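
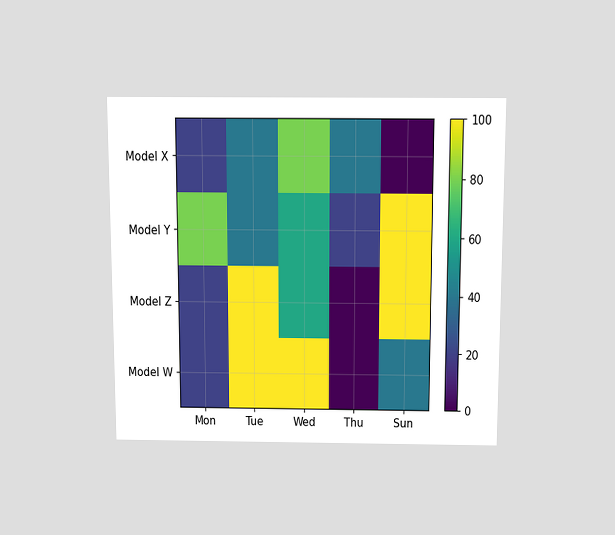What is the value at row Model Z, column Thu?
0

The chart is viewed slightly from above. Matching cell (Model Z, Thu) against the colorbar gives 0.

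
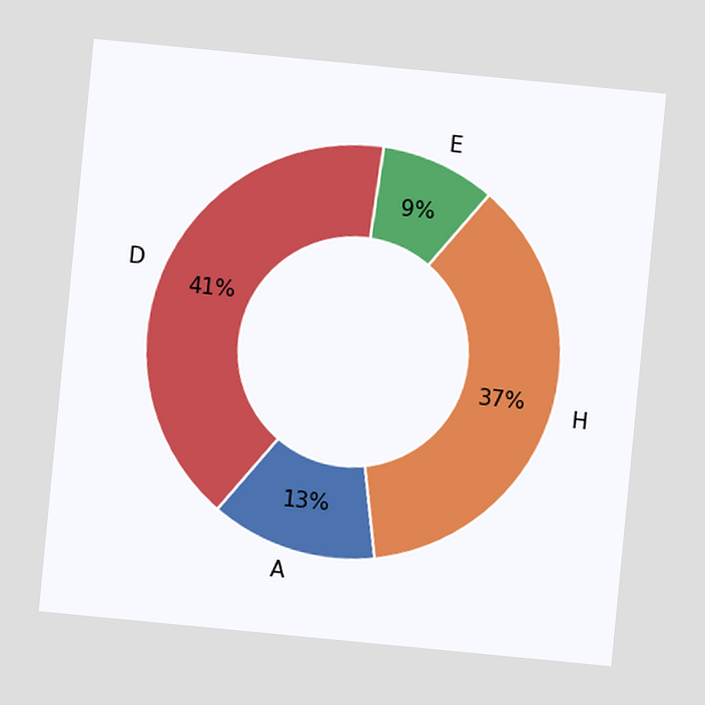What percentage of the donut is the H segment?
The chart is tilted about 5° clockwise. The H segment takes up 37% of the ring.

37%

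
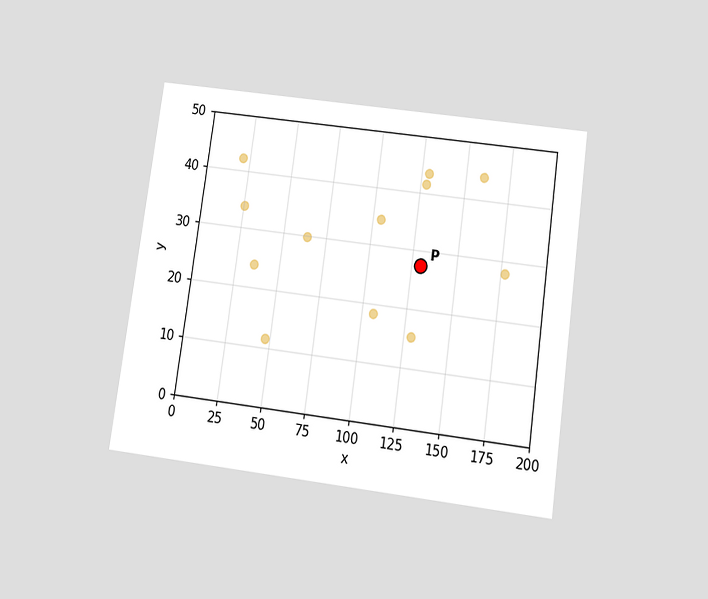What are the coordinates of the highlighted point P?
(130, 27.5)

The chart is tilted about 8° clockwise and viewed slightly from below. Following the gridlines from P to each axis, P sits at (130, 27.5).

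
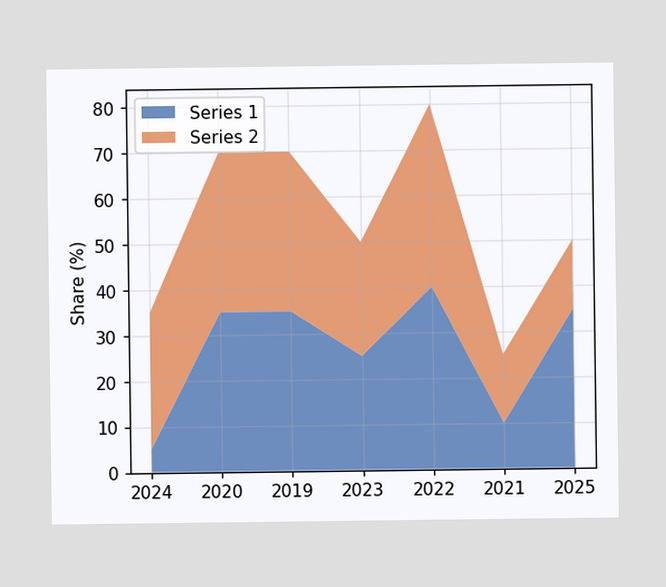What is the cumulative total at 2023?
50%

The stacked total at 2023 reaches 50%.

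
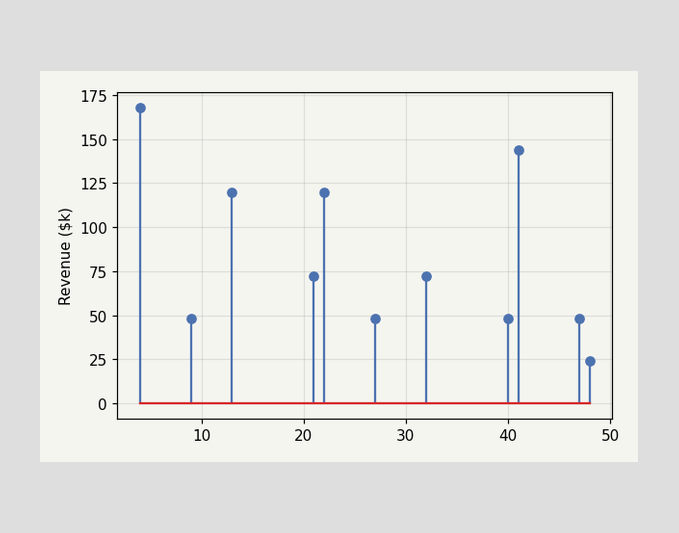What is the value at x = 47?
$48k

The stem at x=47 reaches $48k.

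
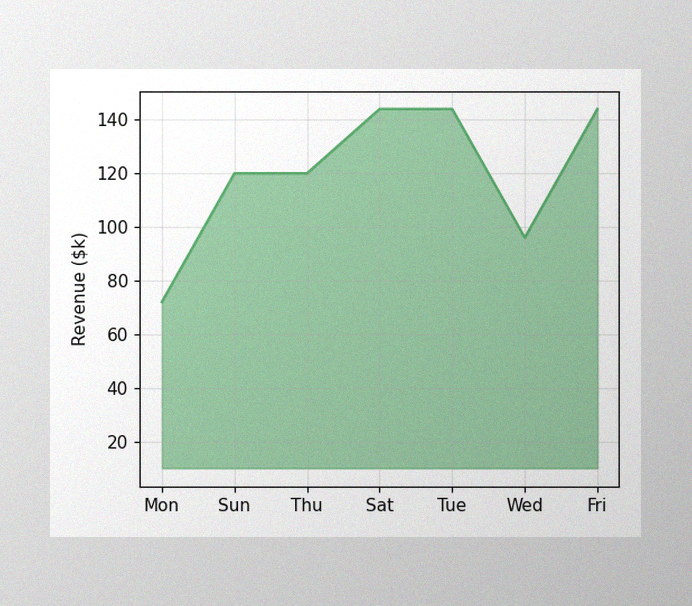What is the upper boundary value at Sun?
The image has some photo noise and uneven lighting. At Sun the upper boundary is at $120k.

$120k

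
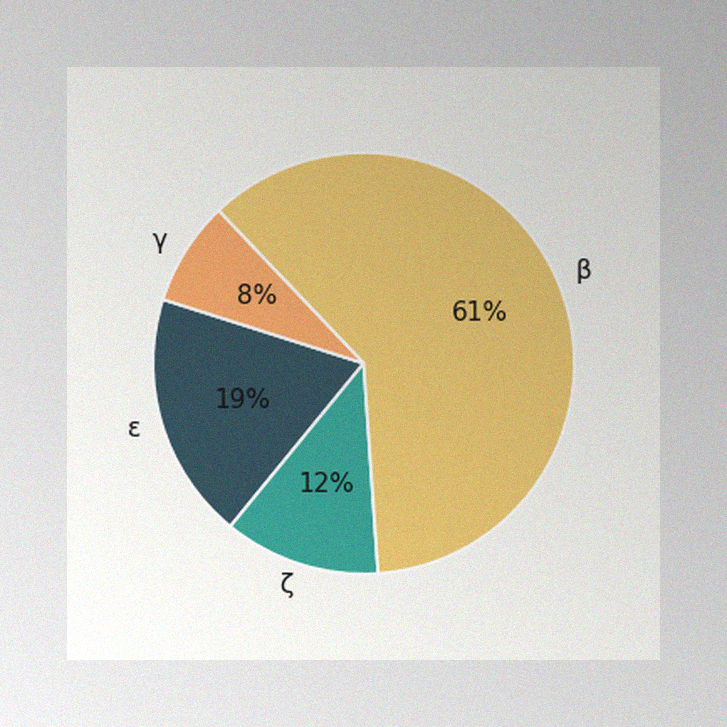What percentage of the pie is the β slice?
The image has some photo noise and uneven lighting. The β slice takes up 61% of the pie.

61%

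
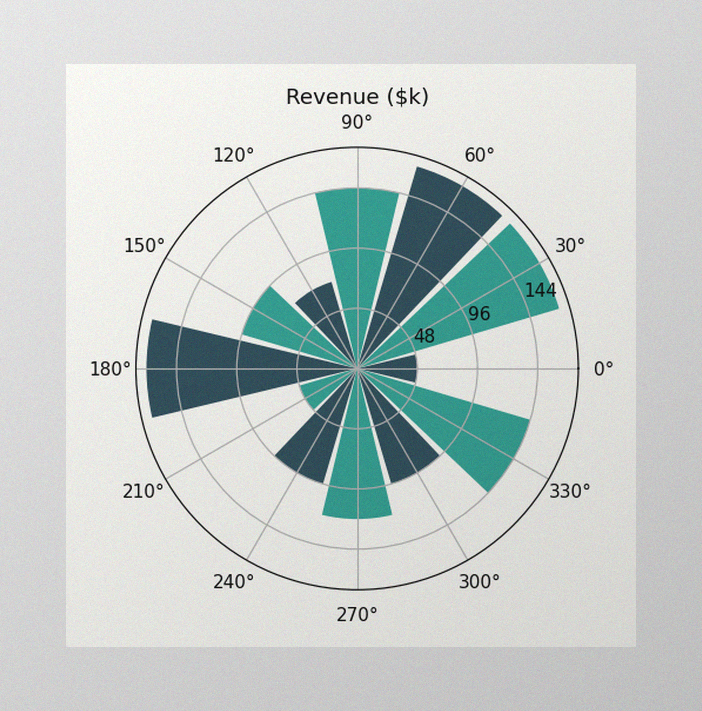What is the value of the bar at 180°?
$168k

The image has some photo noise and uneven lighting. The bar at 180° reaches $168k on the radial axis.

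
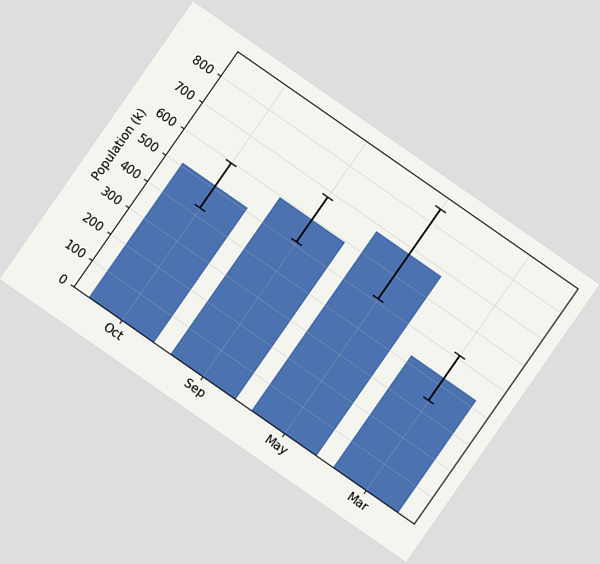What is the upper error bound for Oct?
595k

The chart is tilted about 35° clockwise. The Oct bar's upper whisker reaches 595k.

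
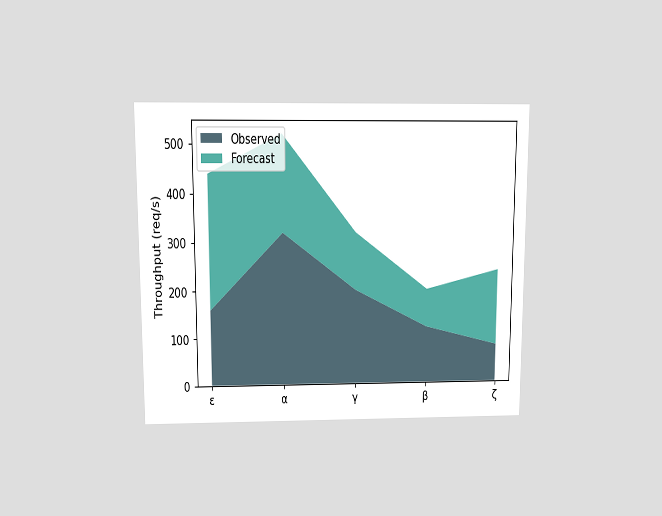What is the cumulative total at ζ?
240req/s

The chart is viewed slightly from above. The stacked total at ζ reaches 240req/s.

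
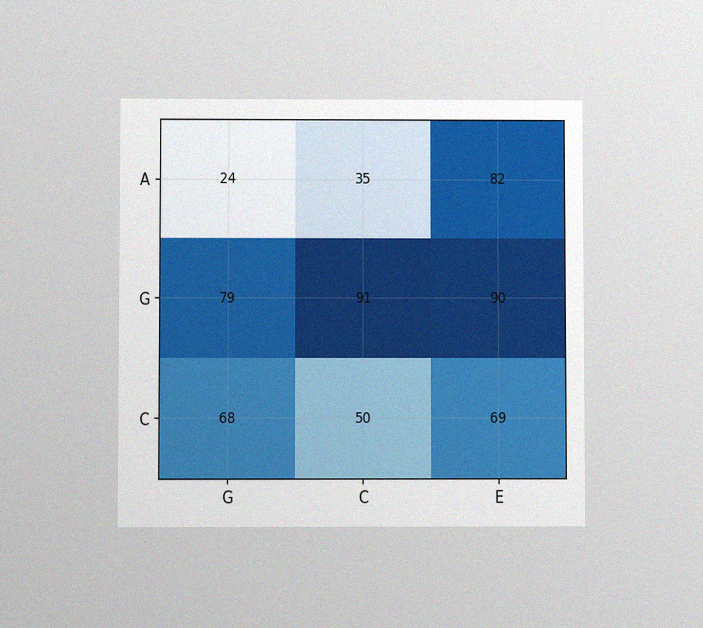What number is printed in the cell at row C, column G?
68

The chart is viewed at a slight angle, with some photo noise. The (C, G) cell reads 68.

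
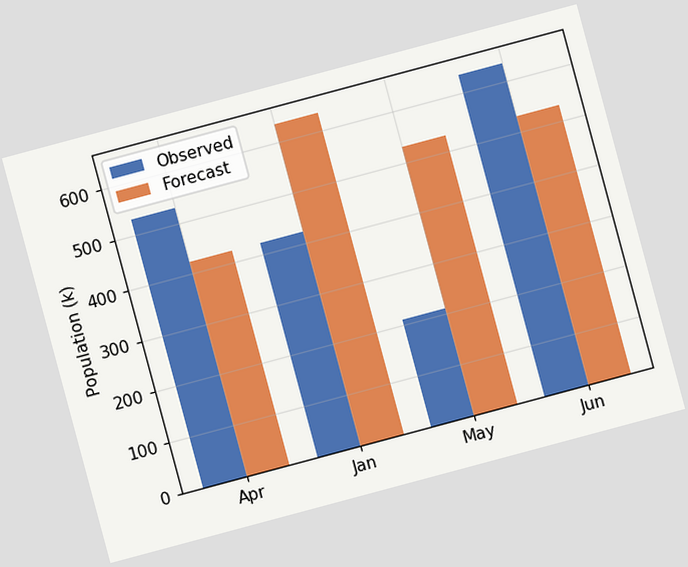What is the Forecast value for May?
The chart is tilted about 15° counter-clockwise. The Forecast bar at May reaches 530k on the y-axis.

530k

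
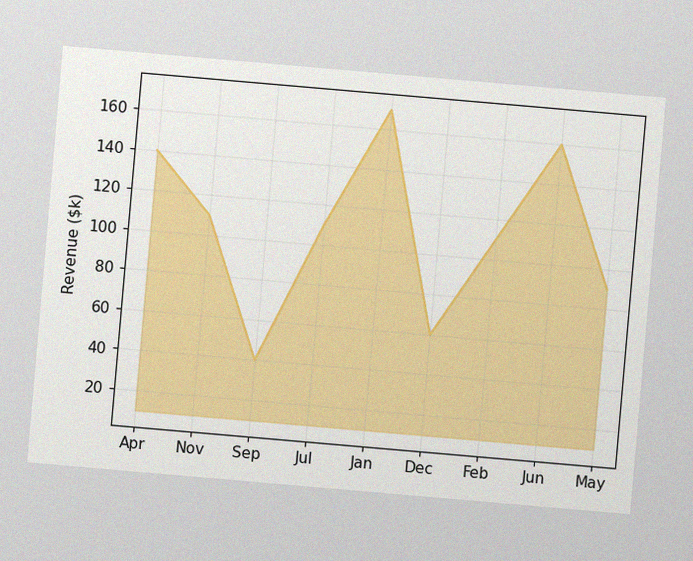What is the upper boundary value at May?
$90k

The chart is tilted about 5° clockwise, with some photo noise. At May the upper boundary is at $90k.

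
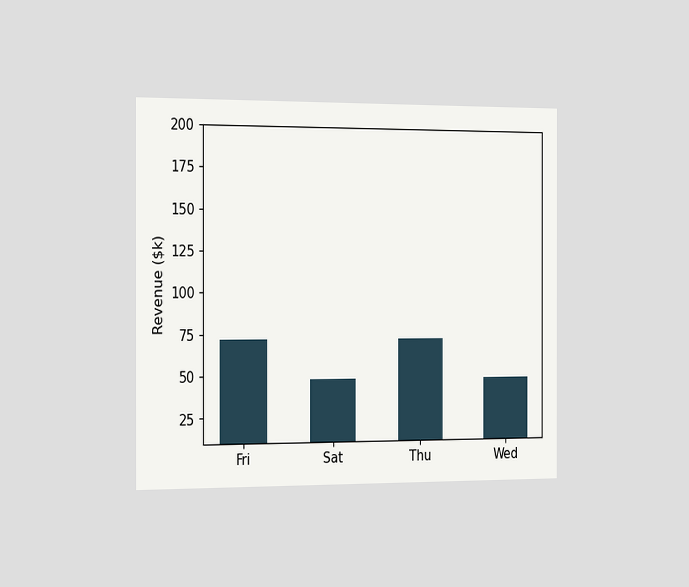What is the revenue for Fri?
The chart is viewed slightly from the left. Reading along the chart's y-axis, the Fri bar reaches $72k.

$72k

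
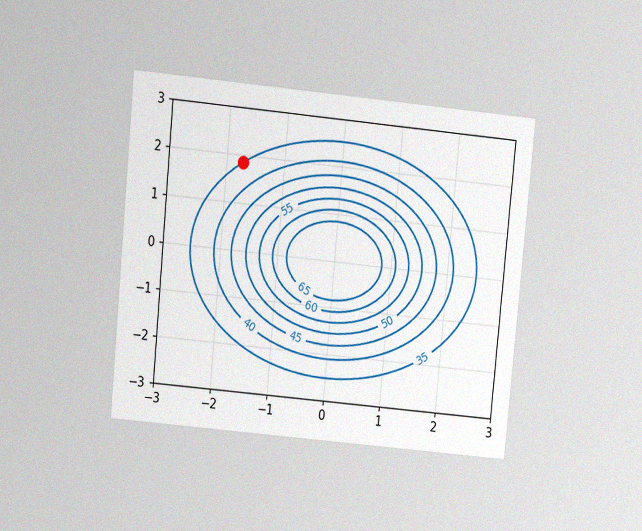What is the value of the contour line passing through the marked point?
The chart is tilted about 6° clockwise and viewed at a slight angle, with some photo noise. The marked point sits on the contour labelled 35.

35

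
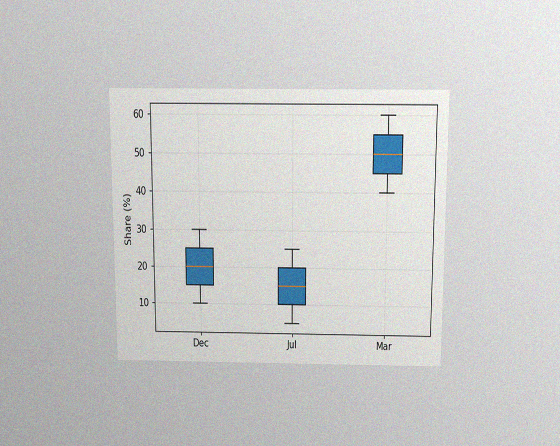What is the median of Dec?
20%

The chart is viewed slightly from above, with some photo noise. The median line in the Dec box sits at 20%.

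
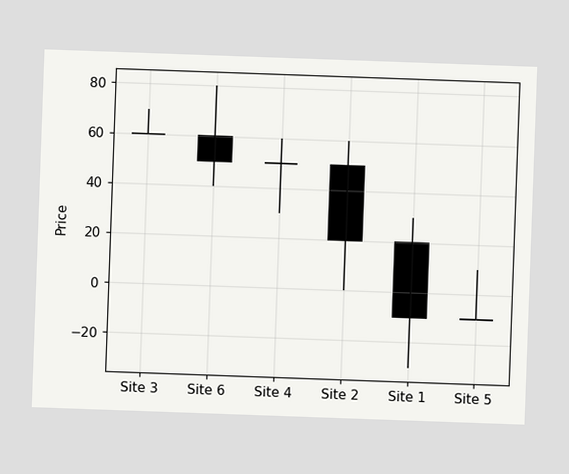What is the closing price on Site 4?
The chart is tilted about 2° clockwise. The Site 4 candle closes at 50.

50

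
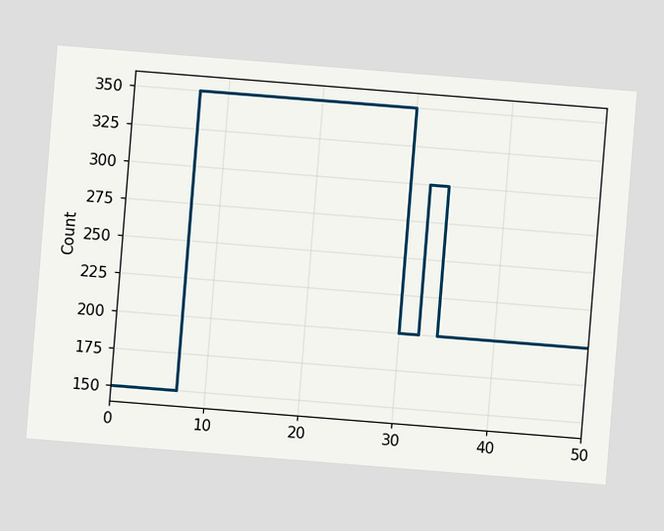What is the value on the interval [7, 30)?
350

The chart is tilted about 5° clockwise. On [7, 30) the step sits at 350.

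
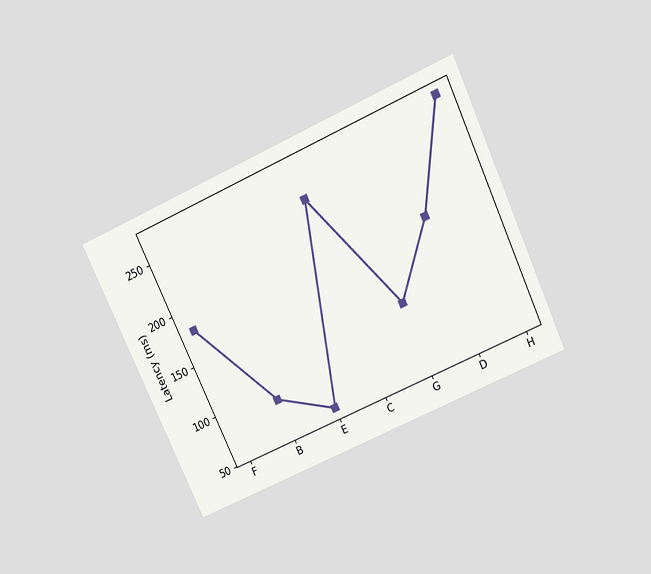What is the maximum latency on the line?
270ms

The chart is tilted about 25° counter-clockwise and viewed slightly from above. The highest point is at H, and reading across to the y-axis gives 270ms.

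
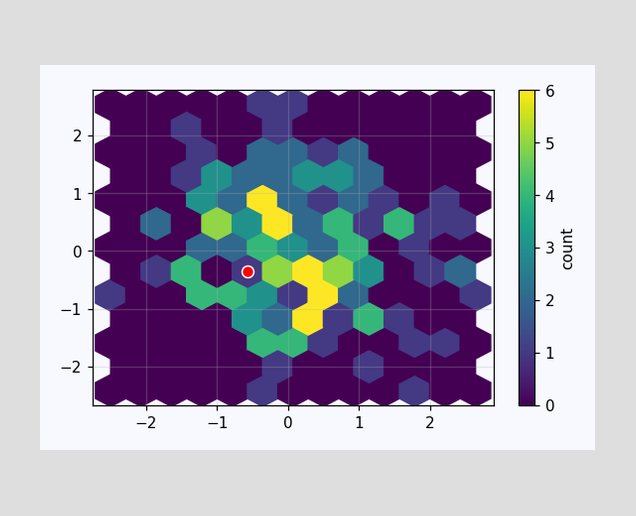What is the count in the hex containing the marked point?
1

The marked hex reads 1 on the colorbar.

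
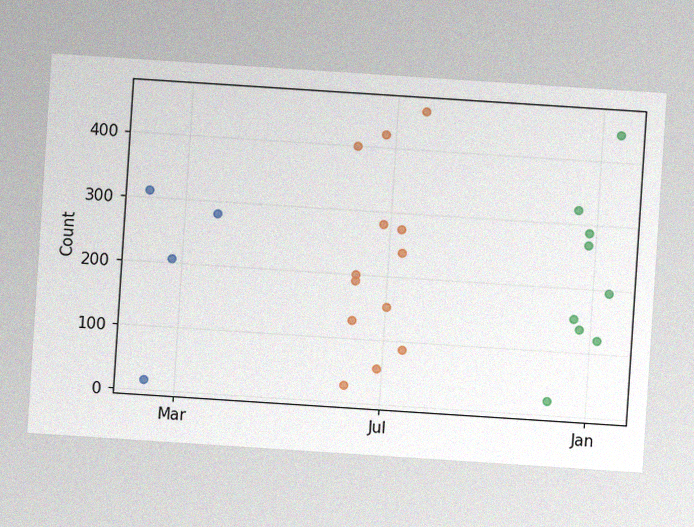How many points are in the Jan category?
The chart is tilted about 4° clockwise, with some photo noise. Counting the markers in the Jan column gives 9.

9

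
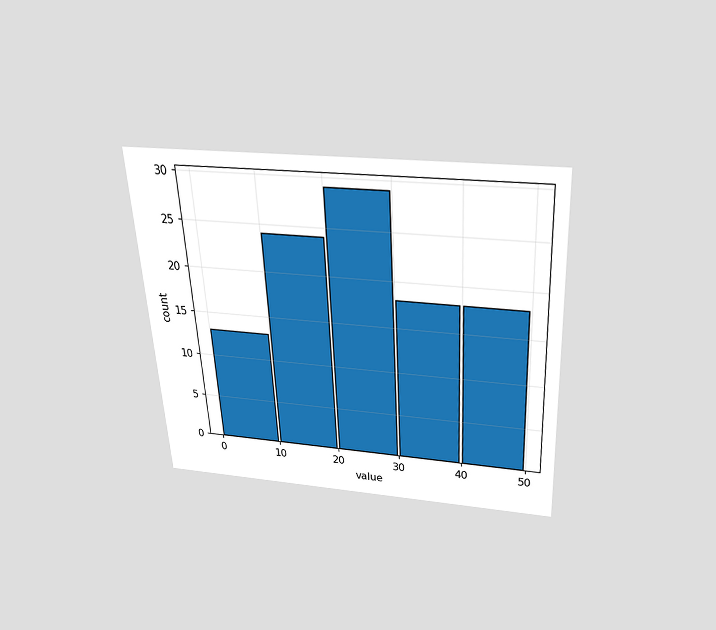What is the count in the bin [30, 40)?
18

The chart is tilted about 3° counter-clockwise and viewed slightly from above. The [30, 40) bin has height 18.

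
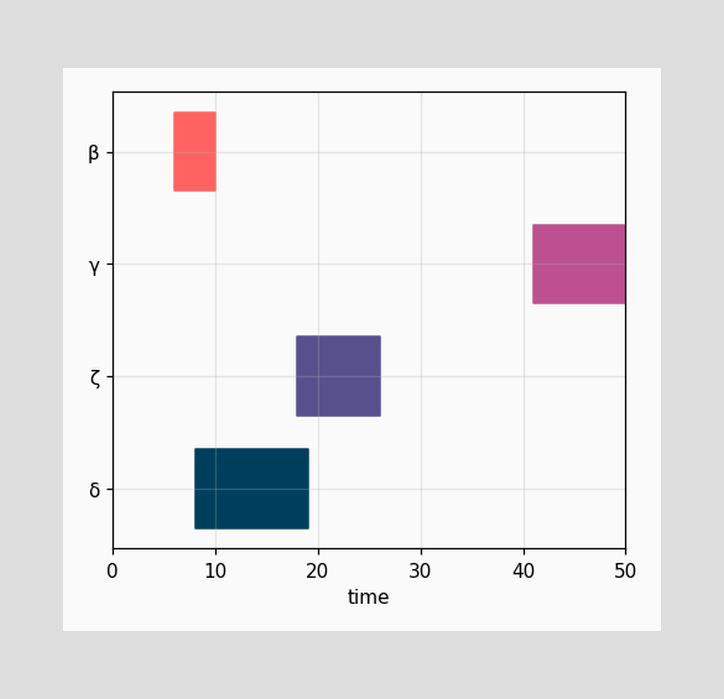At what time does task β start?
The β bar begins at t=6.

6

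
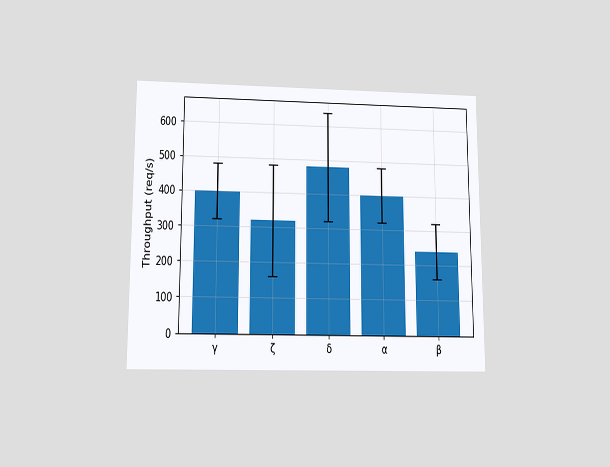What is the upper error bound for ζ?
The chart is viewed slightly from below. The ζ bar's upper whisker reaches 480req/s.

480req/s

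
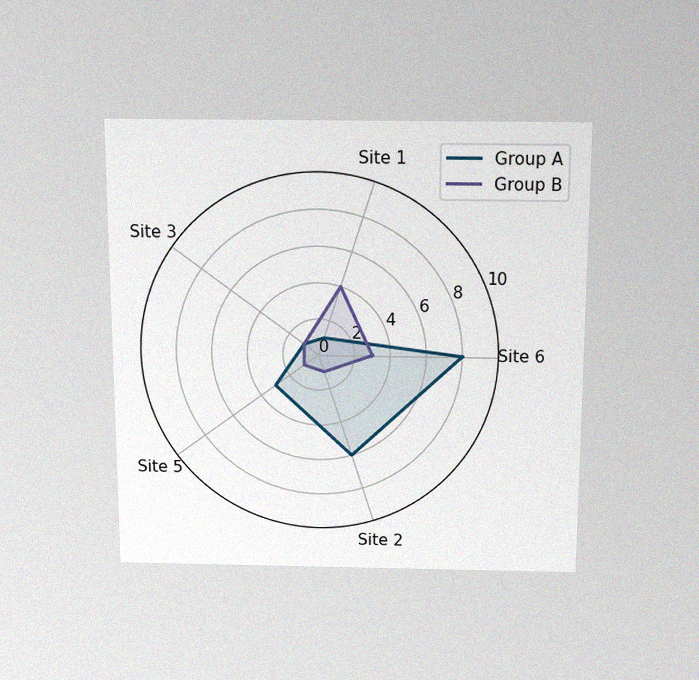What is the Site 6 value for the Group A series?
8

The chart is viewed slightly from above, with some photo noise. On the Site 6 axis, Group A reaches 8.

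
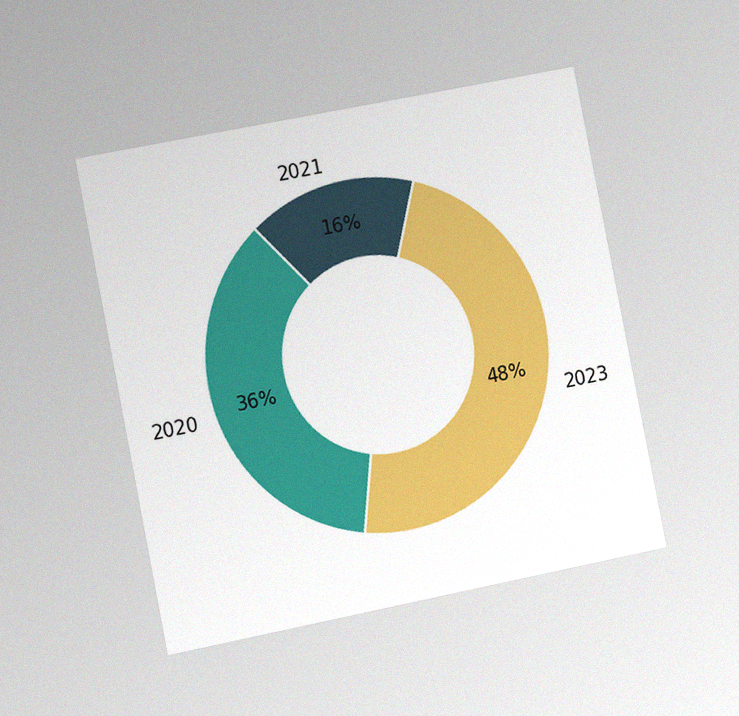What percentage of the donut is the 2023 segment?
48%

The chart is tilted about 11° counter-clockwise and viewed slightly from the left, with some photo noise. The 2023 segment takes up 48% of the ring.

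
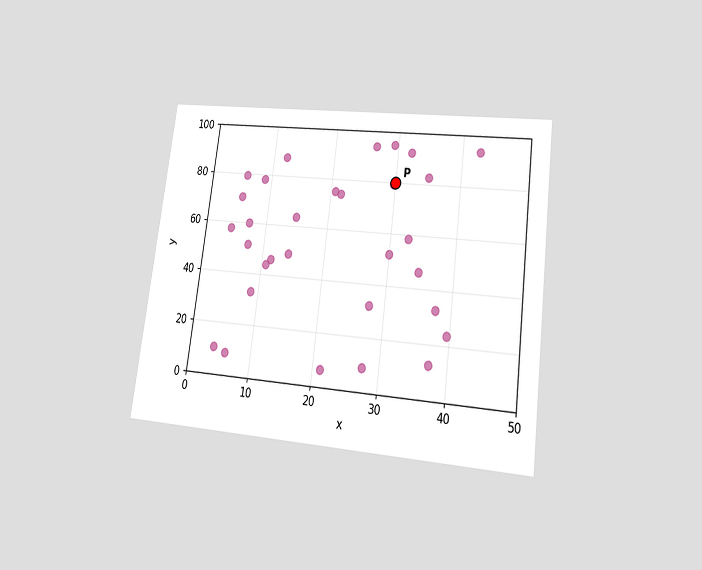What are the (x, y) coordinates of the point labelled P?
The chart is tilted about 7° clockwise and viewed at a slight angle. Following the gridlines from P to each axis, P sits at (30, 80).

(30, 80)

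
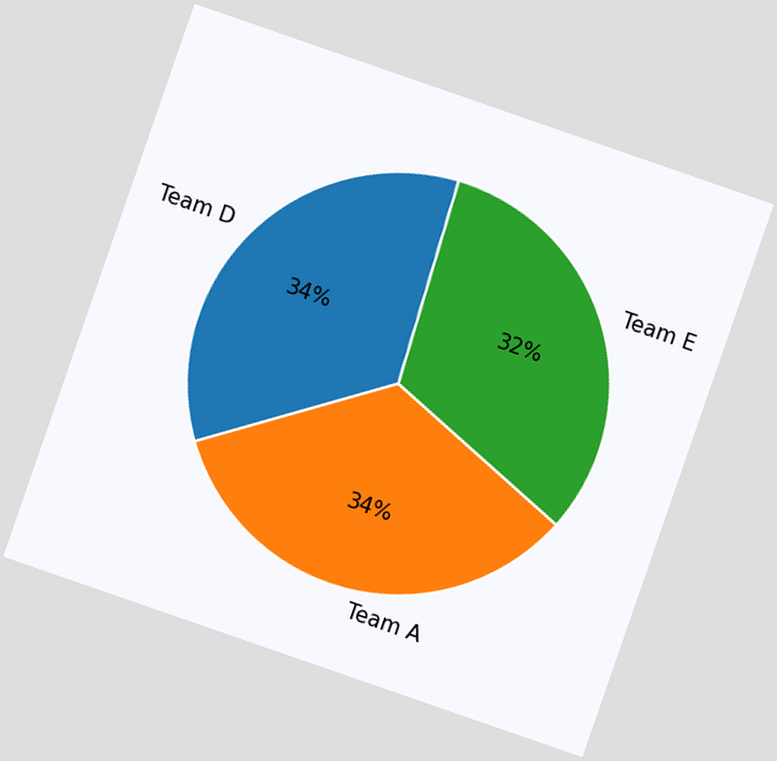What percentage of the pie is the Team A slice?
34%

The chart is tilted about 19° clockwise. The Team A slice takes up 34% of the pie.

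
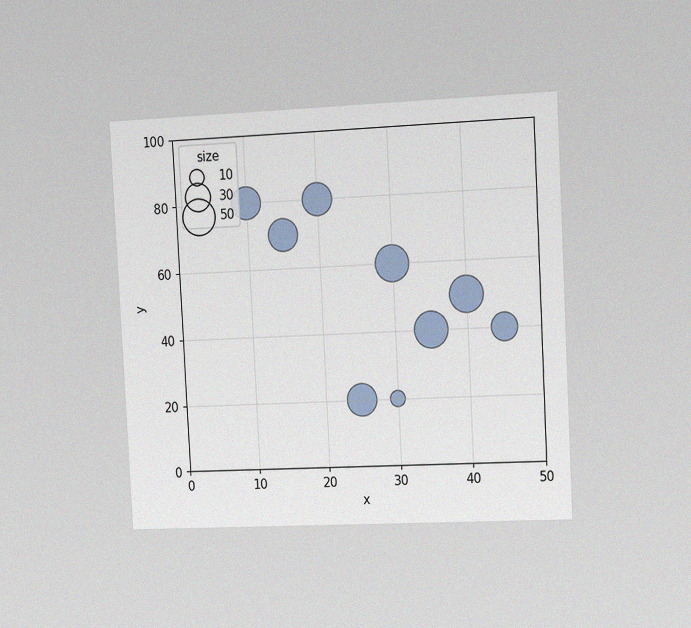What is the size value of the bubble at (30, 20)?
The chart is tilted about 3° counter-clockwise and viewed slightly from the right, with some photo noise. Matching the bubble at (30, 20) against the size legend gives 10.

10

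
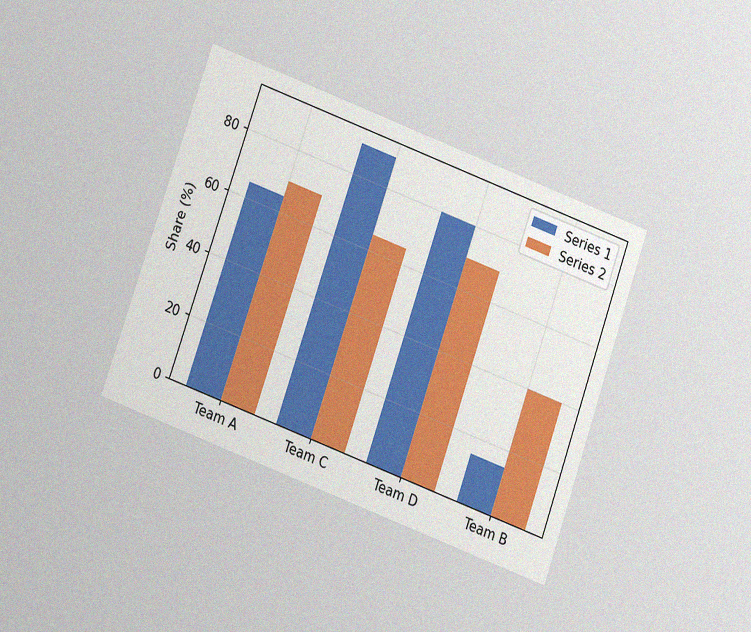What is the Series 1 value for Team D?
The chart is tilted about 20° clockwise and viewed at a slight angle, with some photo noise. The Series 1 bar at Team D reaches 80% on the y-axis.

80%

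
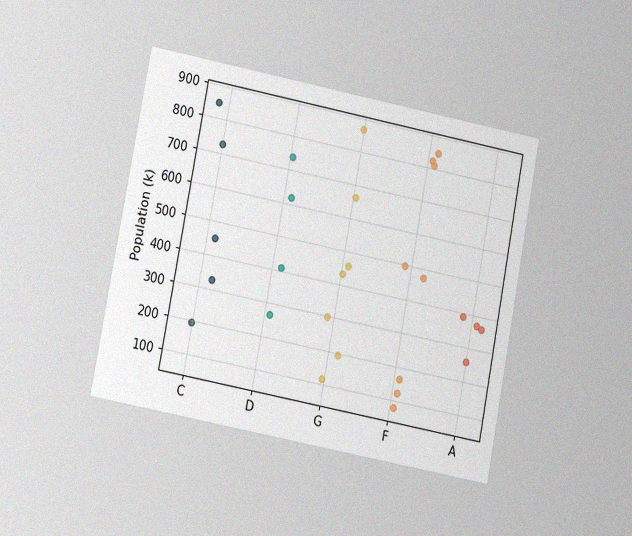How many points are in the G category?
The chart is tilted about 11° clockwise and viewed at a slight angle, with some photo noise. Counting the markers in the G column gives 7.

7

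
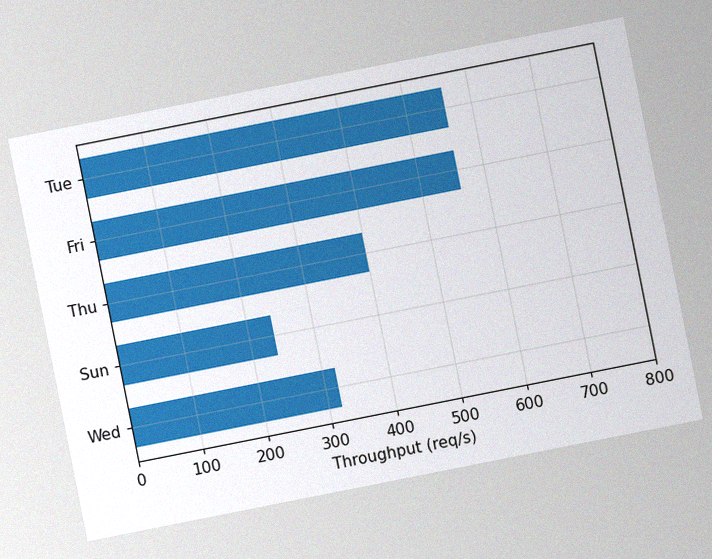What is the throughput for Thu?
The chart is tilted about 11° counter-clockwise, with some photo noise. Reading along the chart's x-axis, the Thu bar reaches 400req/s.

400req/s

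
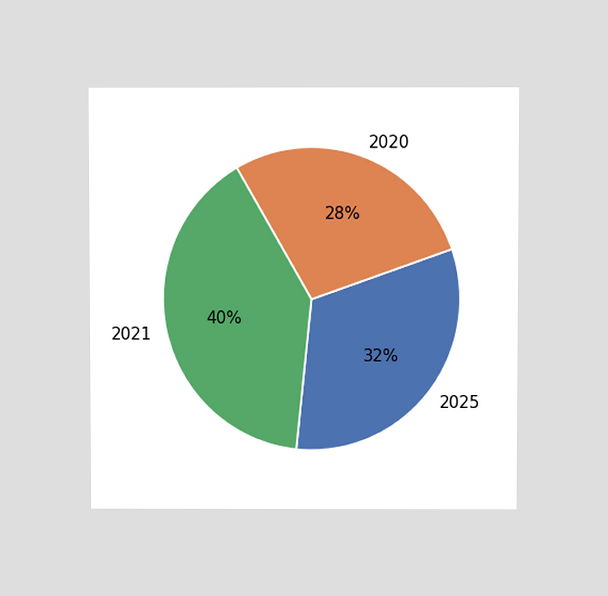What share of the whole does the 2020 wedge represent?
The chart is viewed at a slight angle. The 2020 slice takes up 28% of the pie.

28%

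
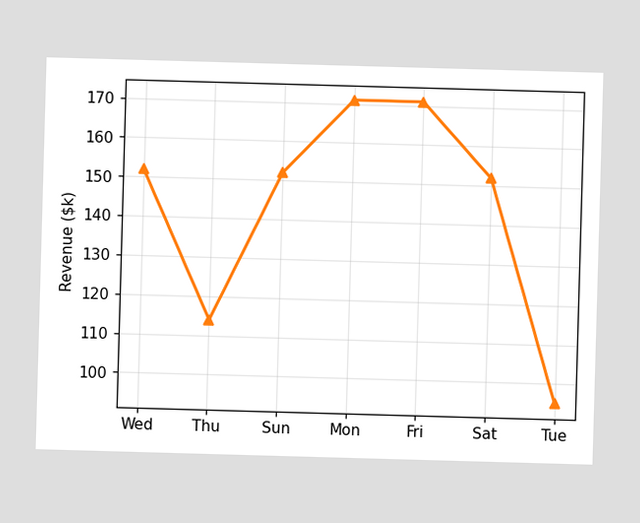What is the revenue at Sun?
$152k

At Sun, the line is at $152k.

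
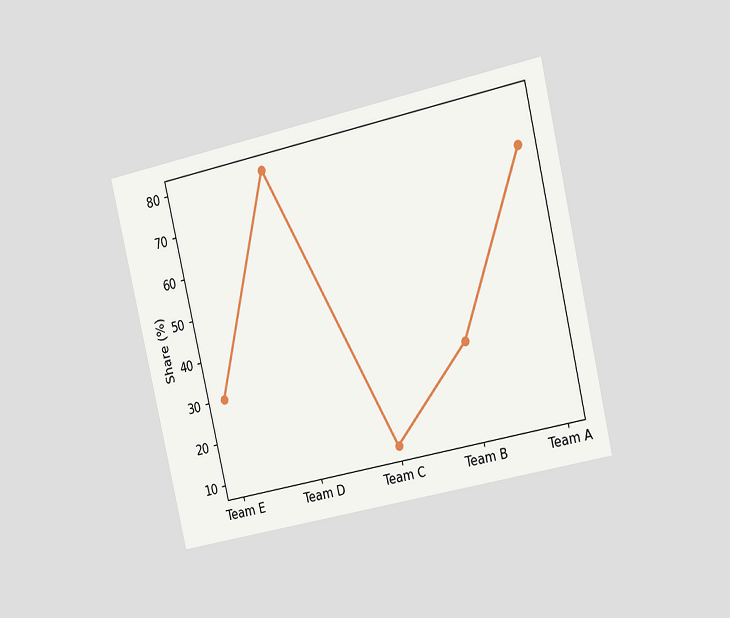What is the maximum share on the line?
80%

The chart is tilted about 13° counter-clockwise and viewed slightly from the right. The highest point is at Team D, and reading across to the y-axis gives 80%.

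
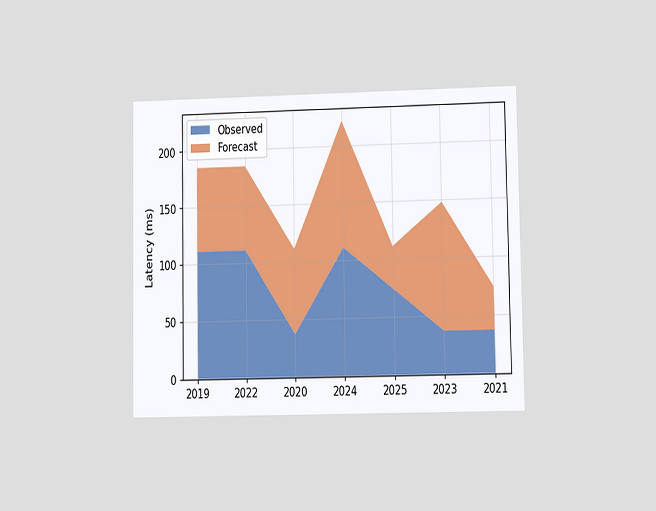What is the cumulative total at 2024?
The chart is viewed at a slight angle. The stacked total at 2024 reaches 222ms.

222ms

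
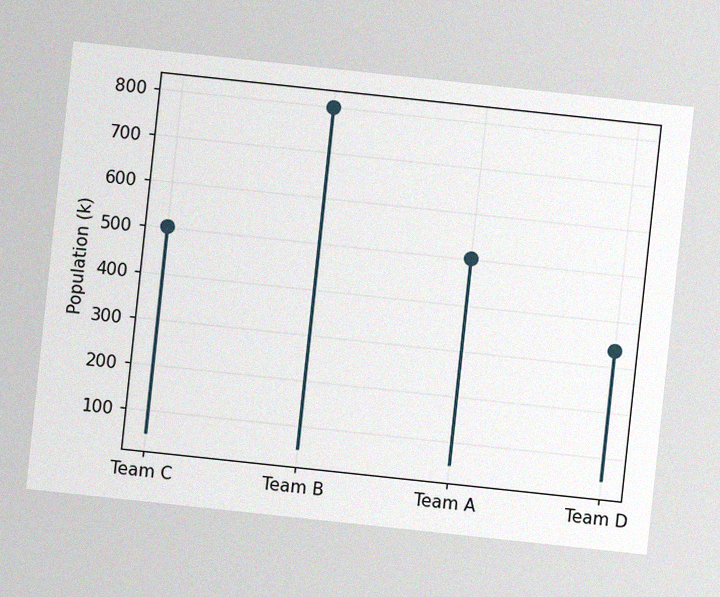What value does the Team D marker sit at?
The chart is tilted about 6° clockwise, with some photo noise. The Team D marker sits at 336k.

336k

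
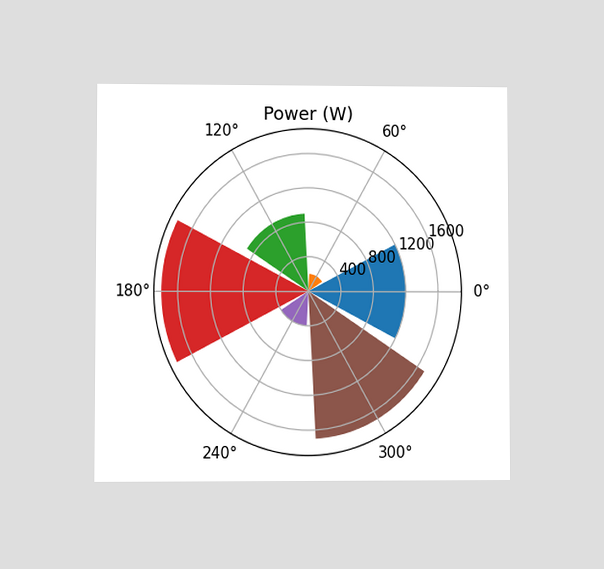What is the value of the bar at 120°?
900W

The chart is viewed at a slight angle. The bar at 120° reaches 900W on the radial axis.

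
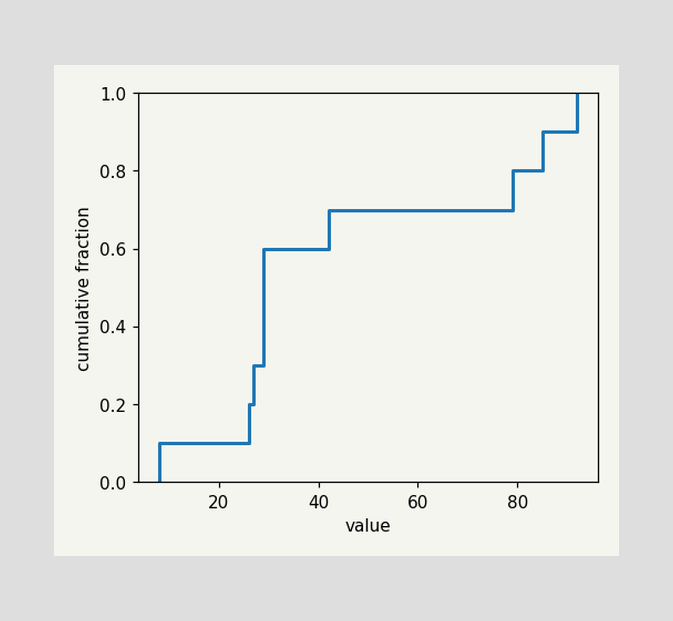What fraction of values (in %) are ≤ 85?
At x=85 the ECDF step is at 90%.

90%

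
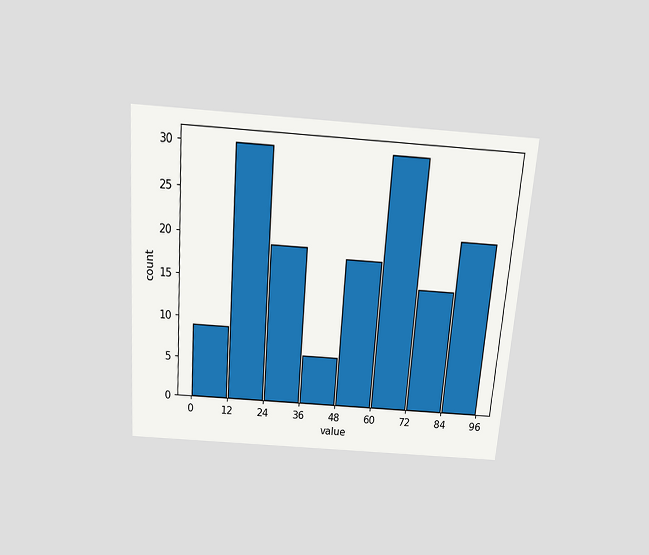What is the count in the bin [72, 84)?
The chart is tilted about 4° clockwise and viewed slightly from above. The [72, 84) bin has height 15.

15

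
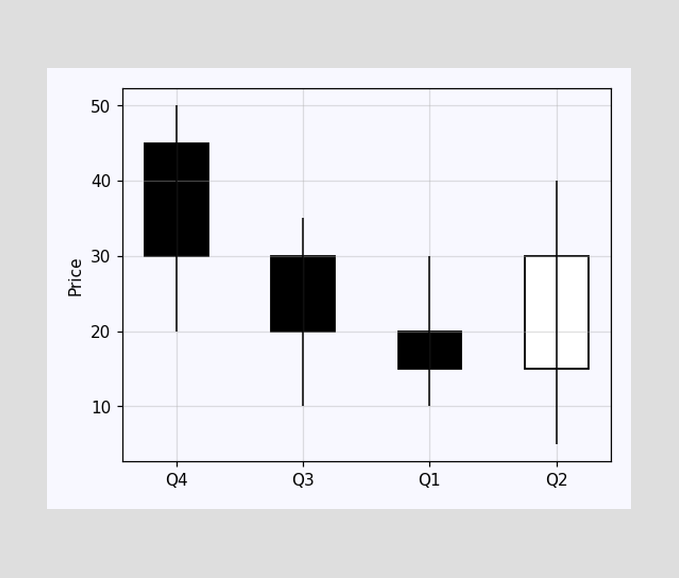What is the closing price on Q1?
15

The Q1 candle closes at 15.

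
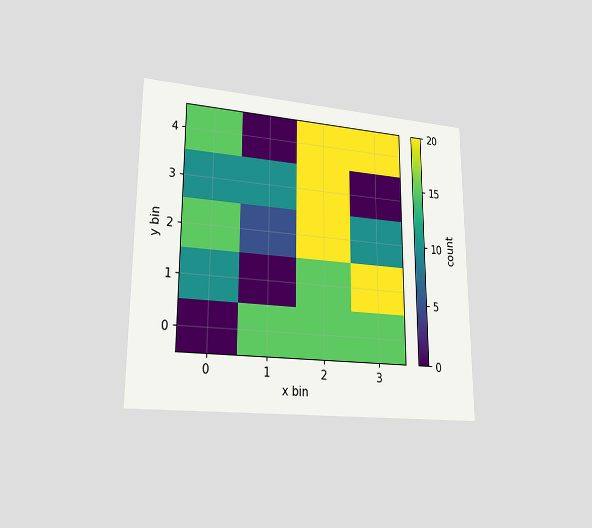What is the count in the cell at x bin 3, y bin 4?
20

The chart is viewed at a slight angle. Matching the cell (3, 4) against the colorbar gives 20.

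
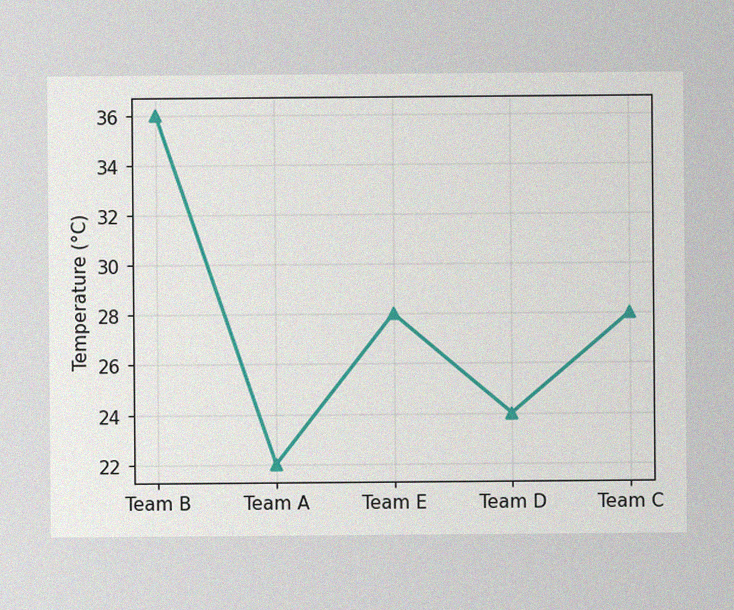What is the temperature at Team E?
28°C

The image has some photo noise and uneven lighting. At Team E, the line is at 28°C.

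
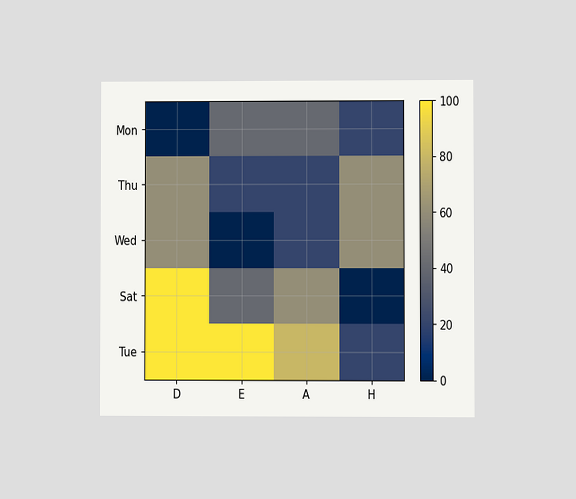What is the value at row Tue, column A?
The chart is viewed at a slight angle. Matching cell (Tue, A) against the colorbar gives 80.

80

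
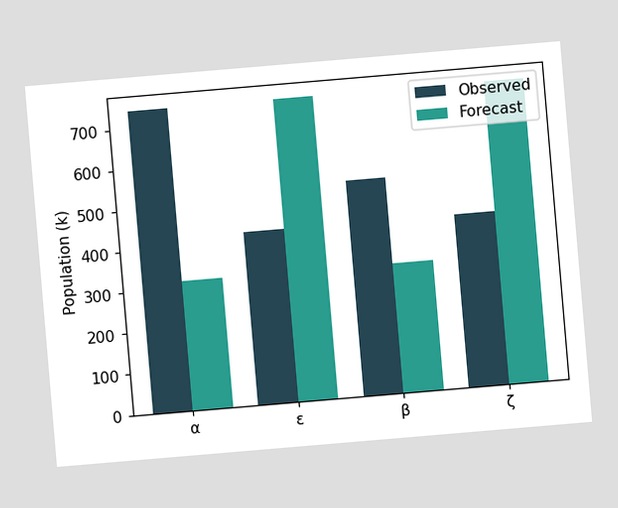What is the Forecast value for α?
The chart is tilted about 5° counter-clockwise. The Forecast bar at α reaches 318k on the y-axis.

318k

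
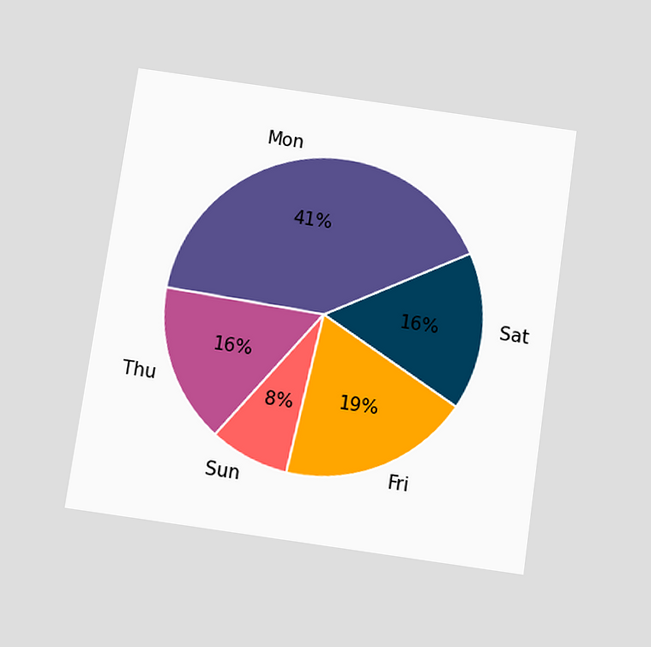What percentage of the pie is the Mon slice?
41%

The chart is tilted about 8° clockwise and viewed slightly from below. The Mon slice takes up 41% of the pie.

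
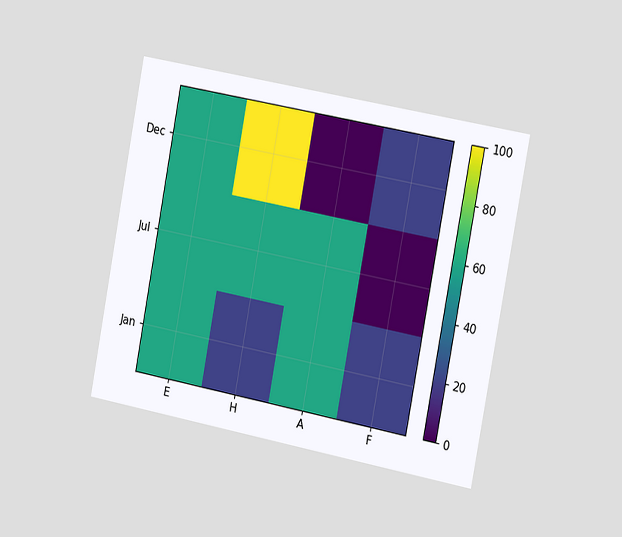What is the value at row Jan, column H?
20

The chart is tilted about 11° clockwise and viewed slightly from the right. Matching cell (Jan, H) against the colorbar gives 20.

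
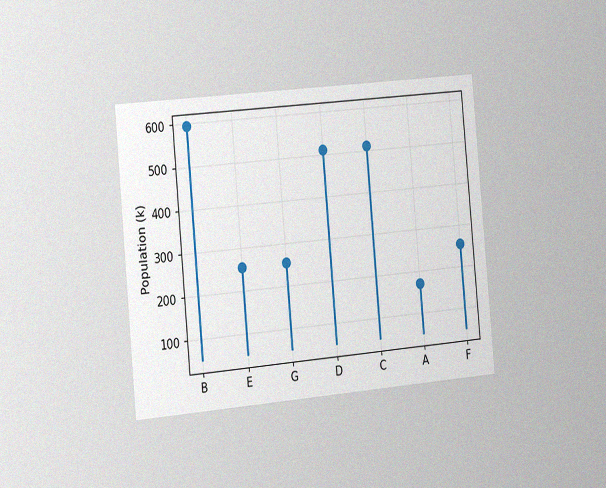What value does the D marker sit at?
The chart is tilted about 5° counter-clockwise and viewed slightly from the left, with some photo noise. The D marker sits at 510k.

510k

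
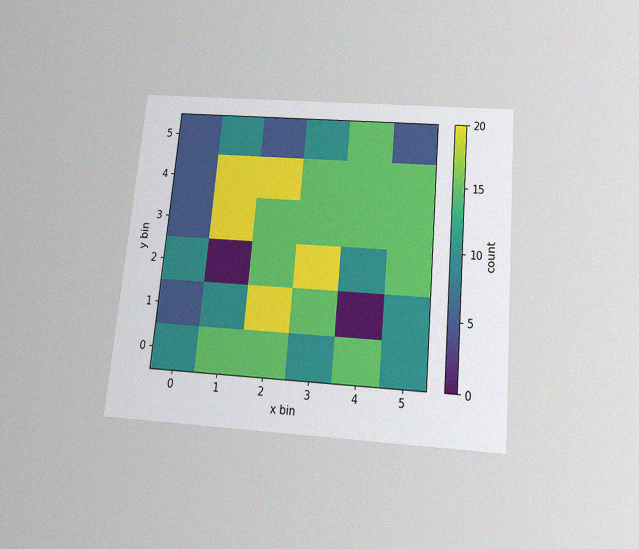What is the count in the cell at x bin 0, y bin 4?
5

The chart is tilted about 5° clockwise and viewed slightly from below, with some photo noise. Matching the cell (0, 4) against the colorbar gives 5.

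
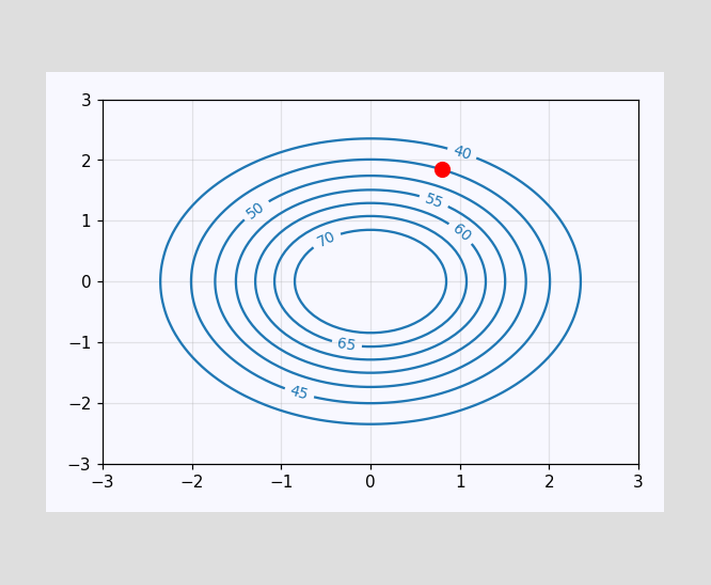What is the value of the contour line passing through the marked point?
The marked point sits on the contour labelled 45.

45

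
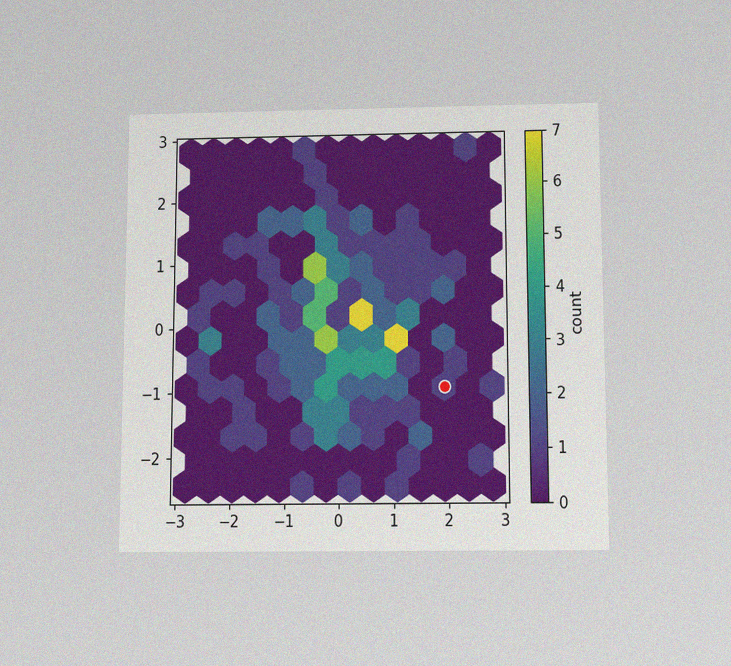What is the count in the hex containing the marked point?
1

The chart is viewed slightly from below, with some photo noise. The marked hex reads 1 on the colorbar.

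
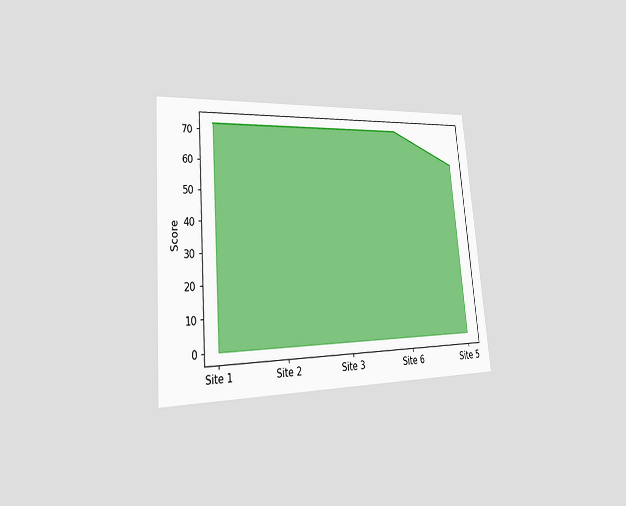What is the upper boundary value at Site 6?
72

The chart is tilted about 5° counter-clockwise and viewed slightly from the left. At Site 6 the upper boundary is at 72.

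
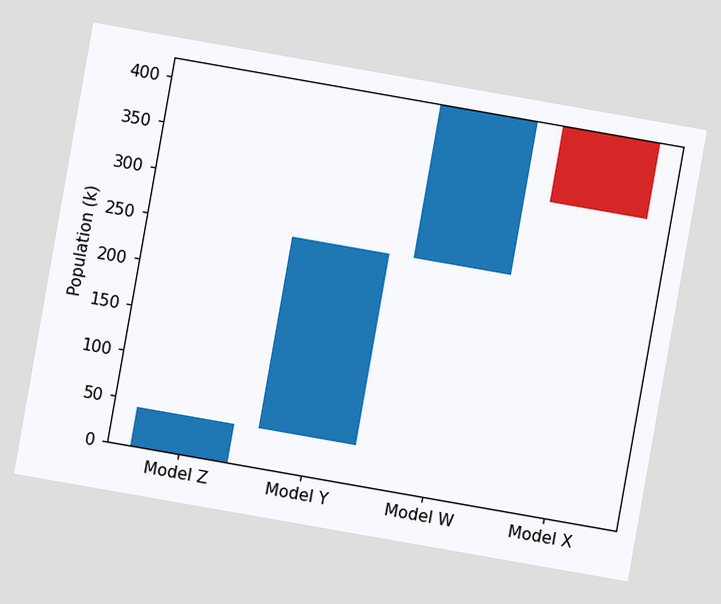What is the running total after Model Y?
The chart is tilted about 10° clockwise. After Model Y the running total reaches 252k.

252k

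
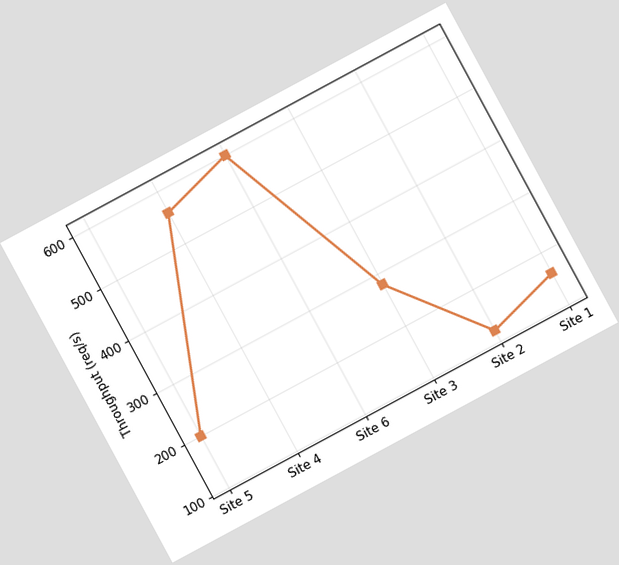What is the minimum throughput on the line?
120req/s

The chart is tilted about 28° counter-clockwise. The lowest point is at Site 2, and reading across to the y-axis gives 120req/s.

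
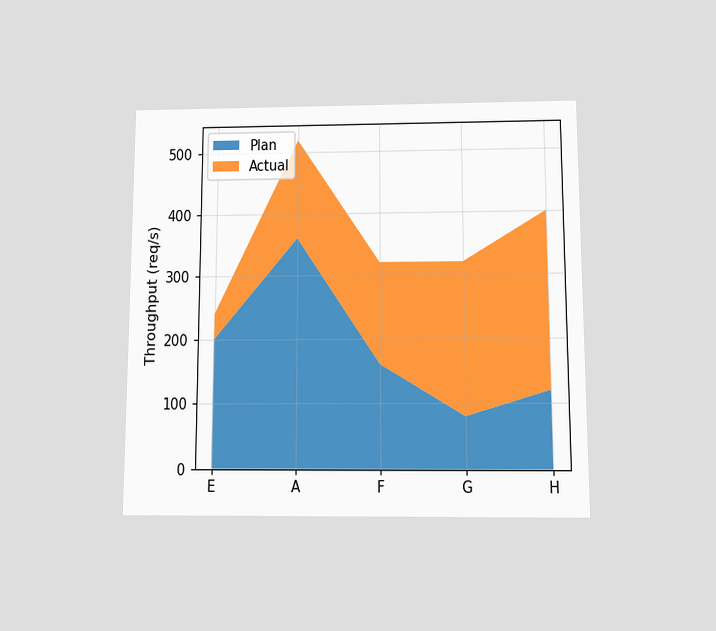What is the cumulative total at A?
520req/s

The chart is viewed slightly from below. The stacked total at A reaches 520req/s.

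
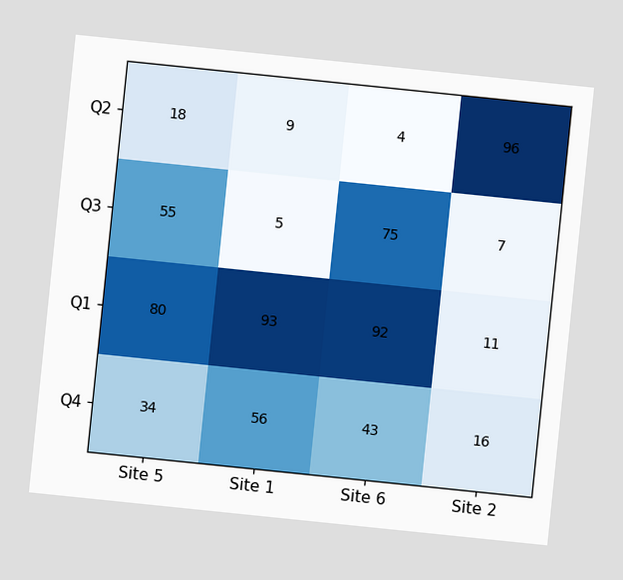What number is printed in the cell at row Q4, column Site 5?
34

The chart is tilted about 6° clockwise. The (Q4, Site 5) cell reads 34.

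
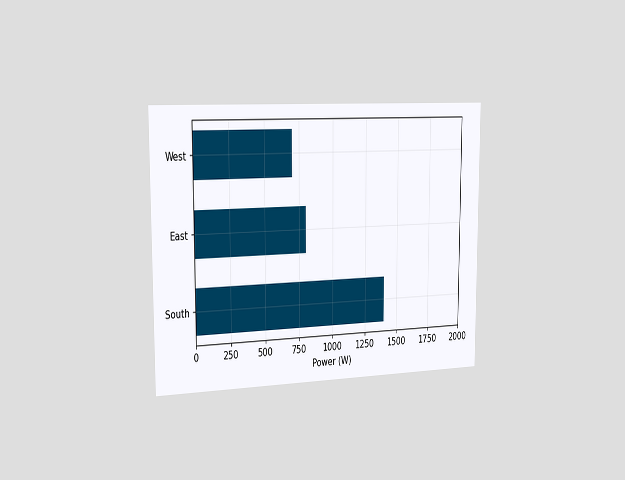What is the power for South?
1400W

The chart is viewed slightly from the left. Reading along the chart's x-axis, the South bar reaches 1400W.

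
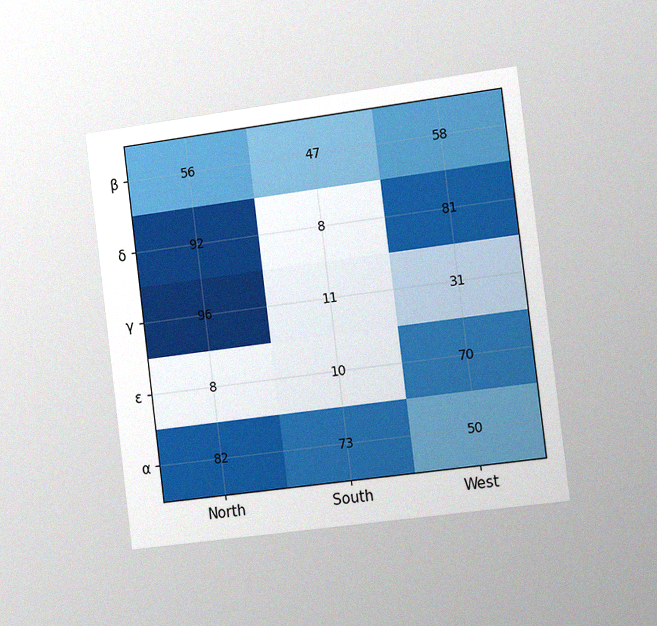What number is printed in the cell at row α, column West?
The chart is tilted about 7° counter-clockwise and viewed slightly from the right, with some photo noise. The (α, West) cell reads 50.

50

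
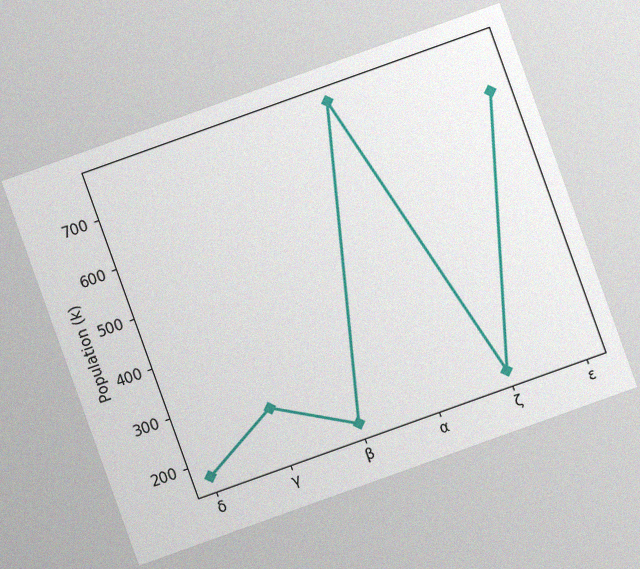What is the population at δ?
The chart is tilted about 20° counter-clockwise, with some photo noise. At δ, the line is at 170k.

170k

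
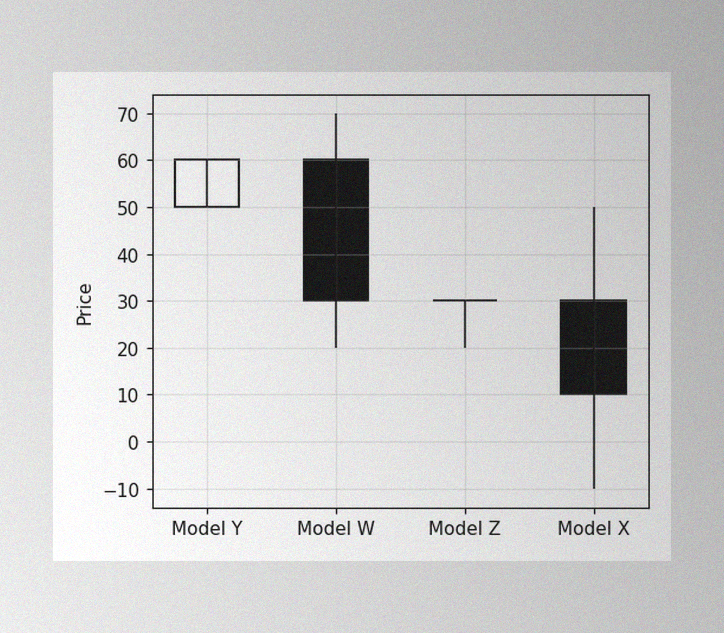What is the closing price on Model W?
The image has some photo noise and uneven lighting. The Model W candle closes at 30.

30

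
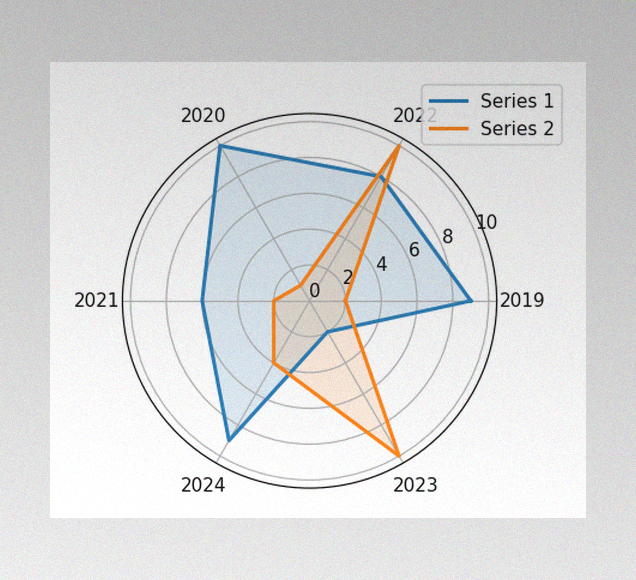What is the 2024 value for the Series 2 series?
The image has some photo noise and uneven lighting. On the 2024 axis, Series 2 reaches 4.

4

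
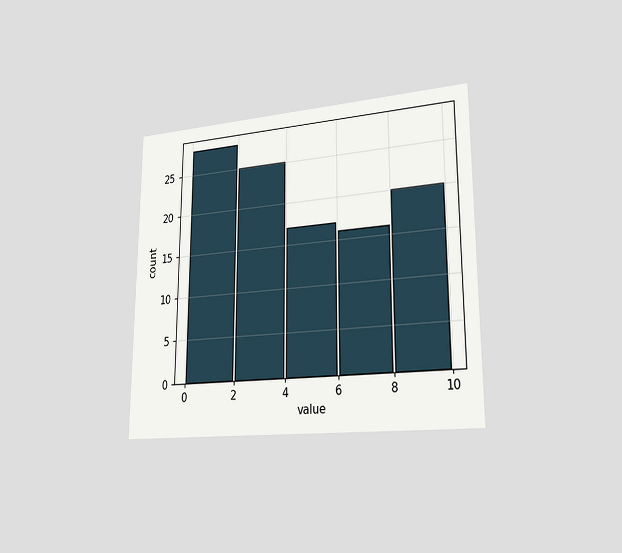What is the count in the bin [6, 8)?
The chart is viewed slightly from the right. The [6, 8) bin has height 16.

16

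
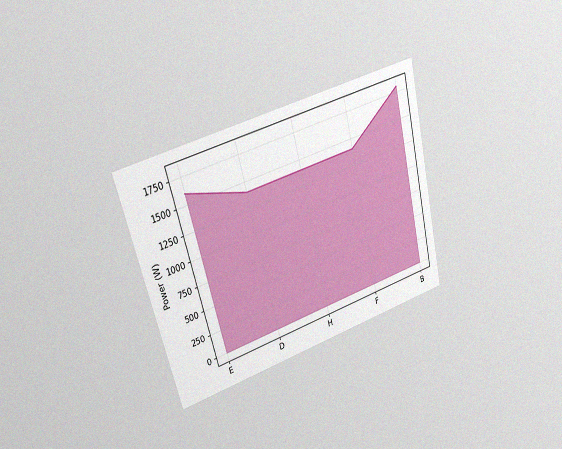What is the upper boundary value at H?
1400W

The chart is tilted about 14° counter-clockwise and viewed at a slight angle, with some photo noise. At H the upper boundary is at 1400W.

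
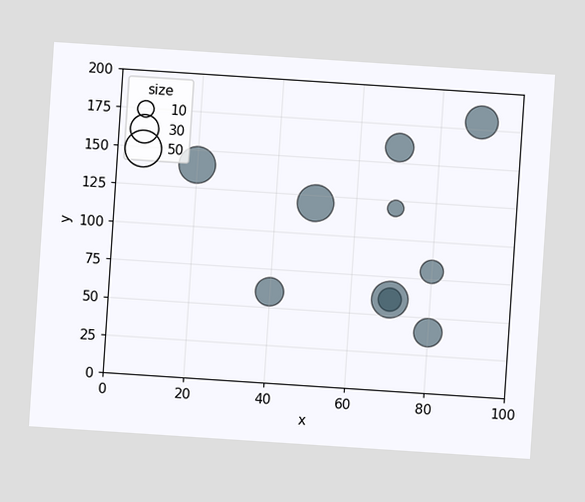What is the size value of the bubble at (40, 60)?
The chart is tilted about 4° clockwise. Matching the bubble at (40, 60) against the size legend gives 30.

30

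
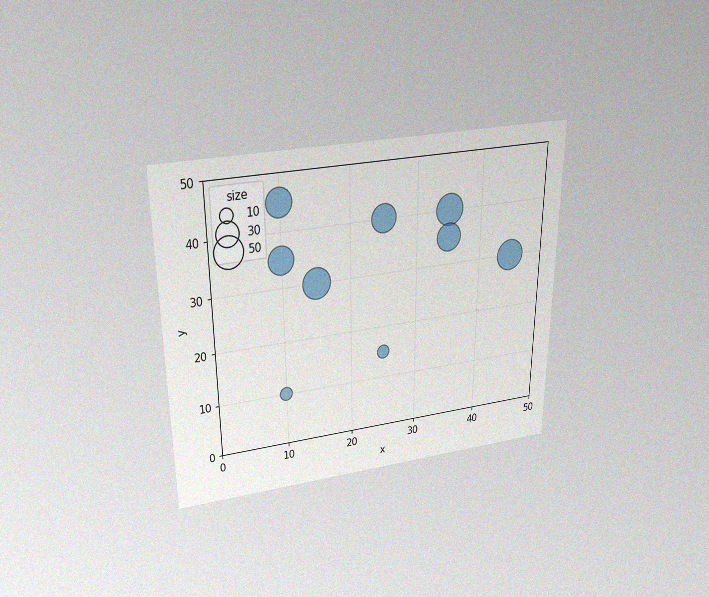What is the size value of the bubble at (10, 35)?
The chart is viewed slightly from above, with some photo noise. Matching the bubble at (10, 35) against the size legend gives 40.

40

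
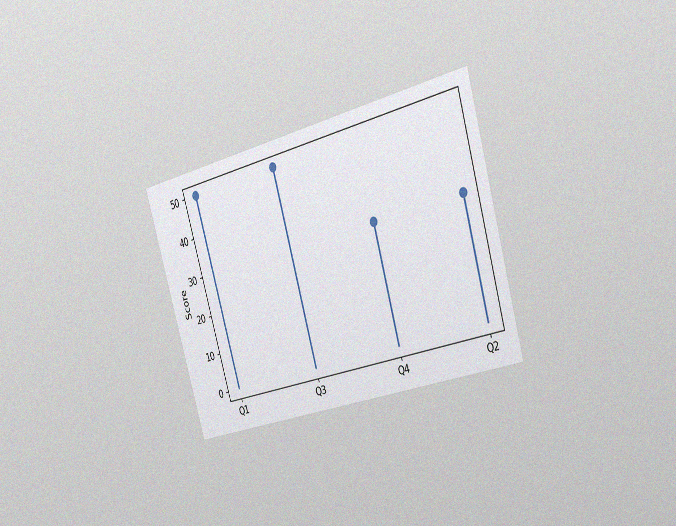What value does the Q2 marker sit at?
30

The chart is tilted about 16° counter-clockwise and viewed slightly from the right, with some photo noise. The Q2 marker sits at 30.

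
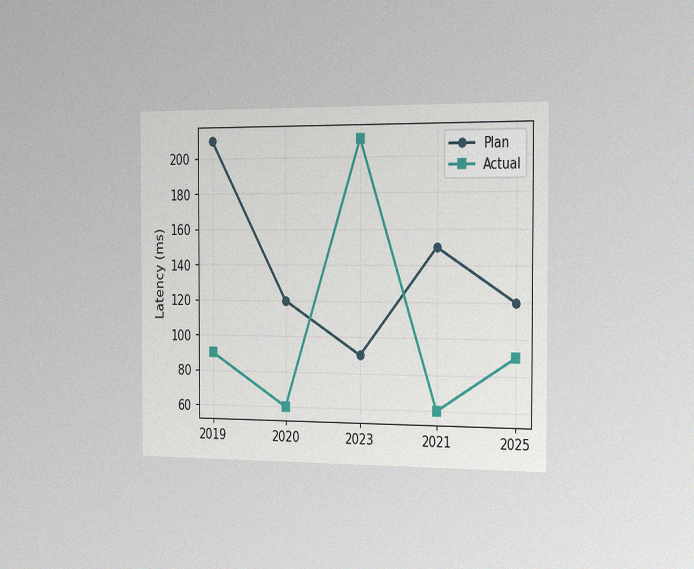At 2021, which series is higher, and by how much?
Plan, by 90ms

The chart is viewed slightly from the right, with some photo noise. At 2021, Plan sits above the other line by 90ms.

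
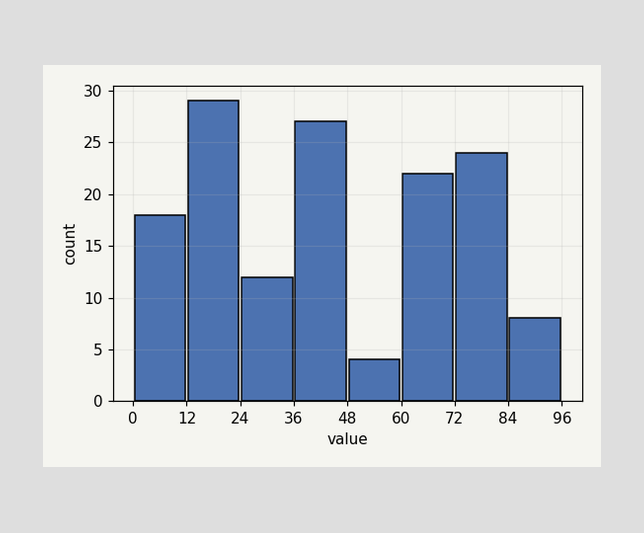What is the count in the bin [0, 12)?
18

The [0, 12) bin has height 18.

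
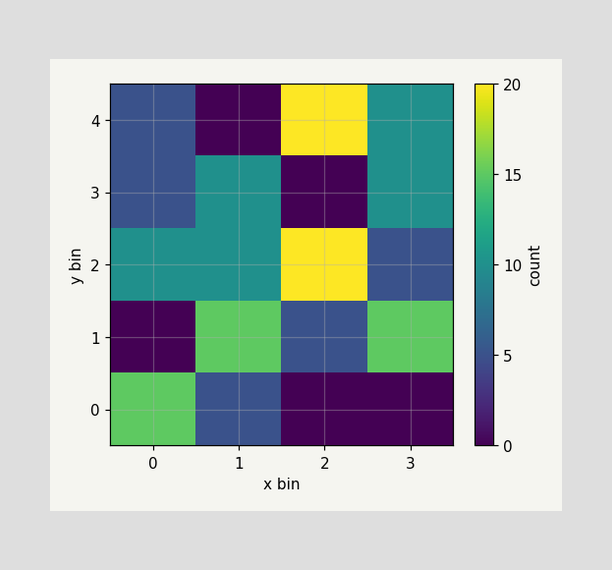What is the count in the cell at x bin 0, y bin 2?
Matching the cell (0, 2) against the colorbar gives 10.

10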